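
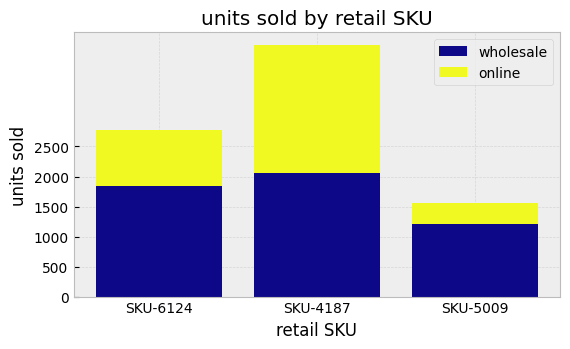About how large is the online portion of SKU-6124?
≈ 1000

online top ≈ 3000, bottom ≈ 2000; segment ≈ 1000.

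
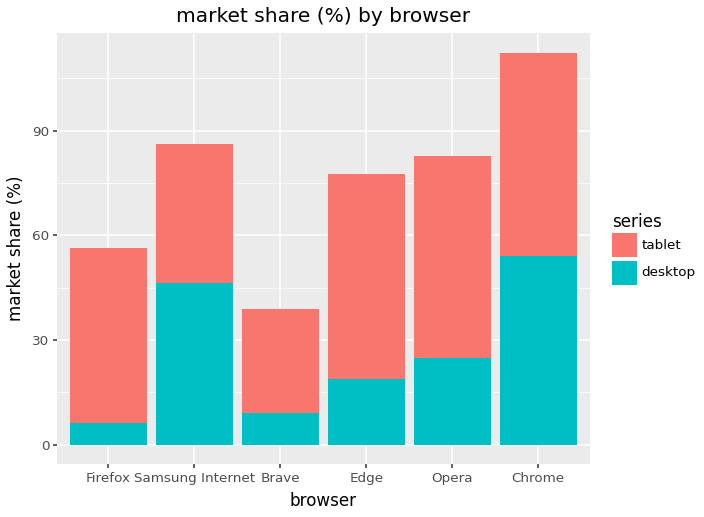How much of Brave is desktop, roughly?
desktop top ≈ 10, bottom ≈ 0; segment ≈ 10.

≈ 10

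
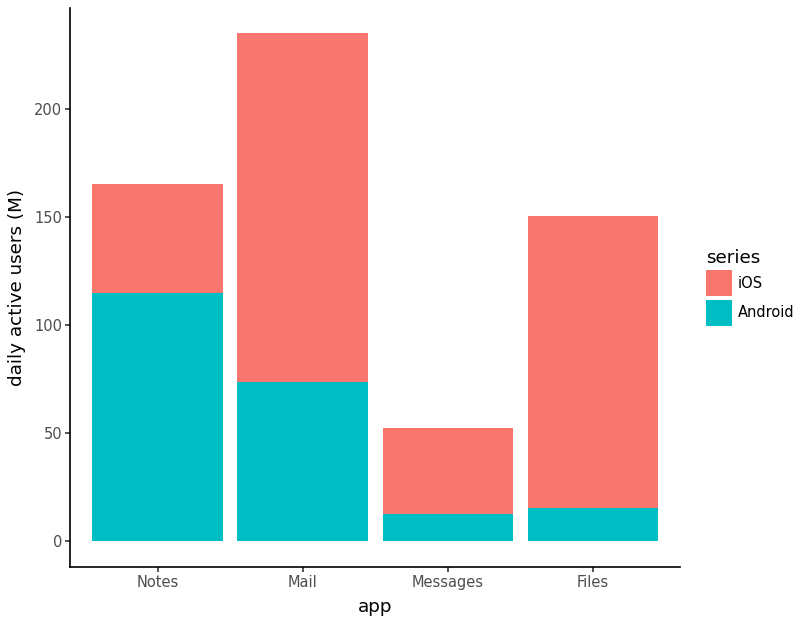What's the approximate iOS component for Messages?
iOS top ≈ 60, bottom ≈ 20; segment ≈ 40.

≈ 40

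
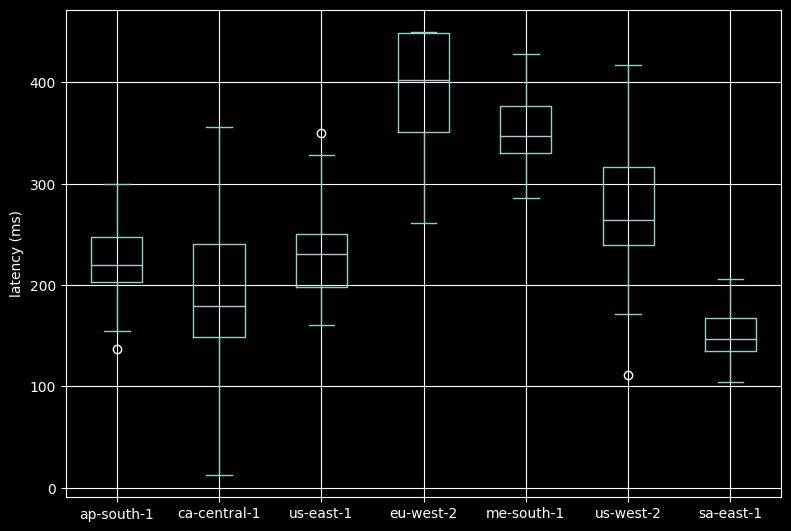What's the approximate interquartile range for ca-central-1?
Q3 ≈ 250, Q1 ≈ 150; IQR ≈ 100.

≈ 100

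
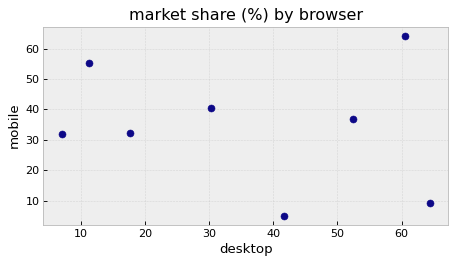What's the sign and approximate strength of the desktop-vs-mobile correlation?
no clear correlation

Points are roughly uncorrelated; weak (|r| ≈ 0.2).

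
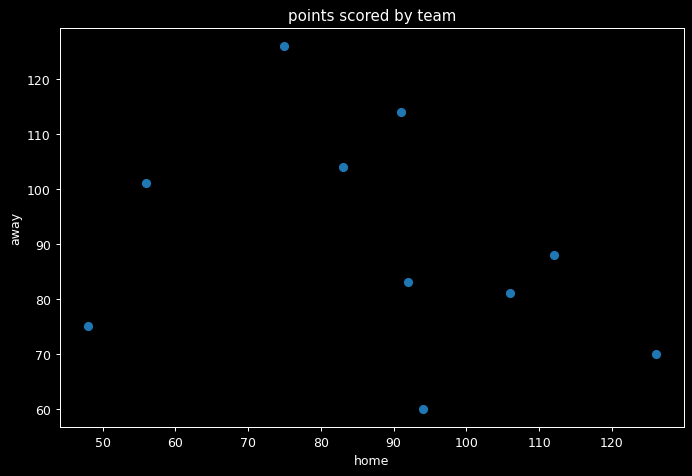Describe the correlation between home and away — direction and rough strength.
negative, weak

Points are negatively correlated; weak (|r| ≈ 0.3).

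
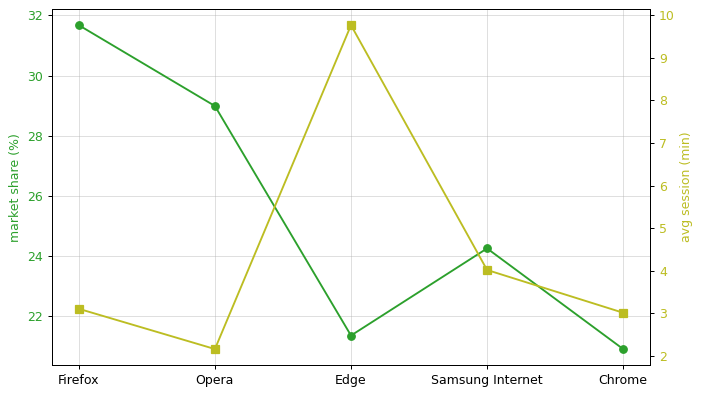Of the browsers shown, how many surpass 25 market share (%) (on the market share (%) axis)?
Above 25: Firefox, Opera.

2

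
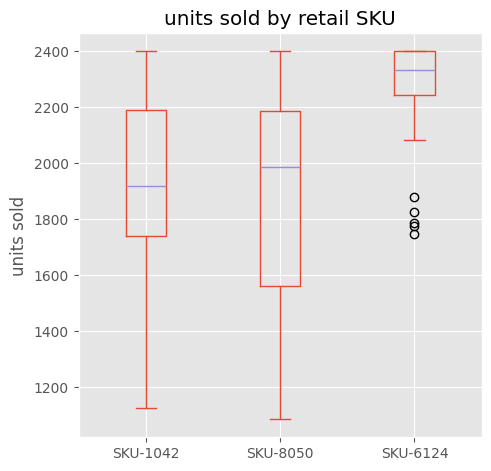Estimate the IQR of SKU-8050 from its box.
Q3 ≈ 2200, Q1 ≈ 1550; IQR ≈ 650.

≈ 650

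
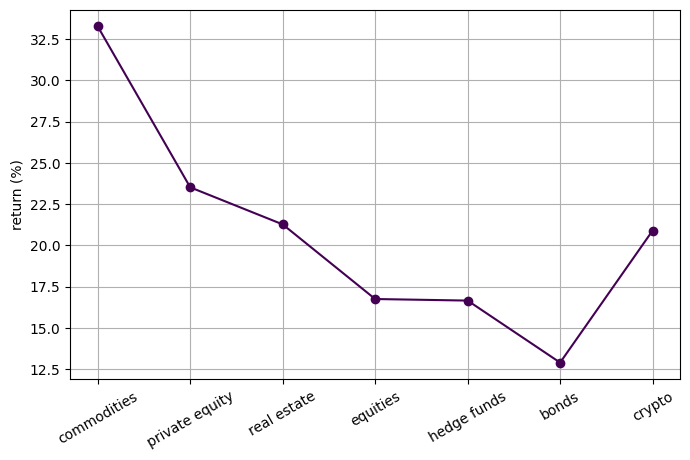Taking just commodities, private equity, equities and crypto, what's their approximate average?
(34 + 24 + 16 + 20) / 4 ≈ 24.

≈ 24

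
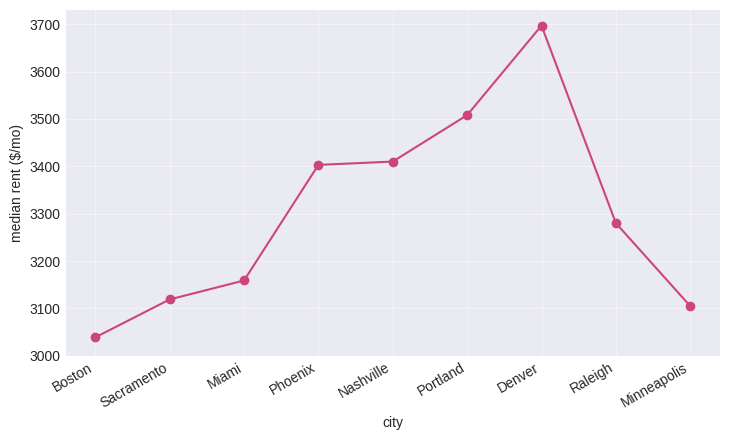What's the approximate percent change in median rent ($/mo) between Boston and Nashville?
Boston ≈ 3000, Nashville ≈ 3400; (3400 − 3000) / 3000 ≈ +13.3%.

≈ +13.3%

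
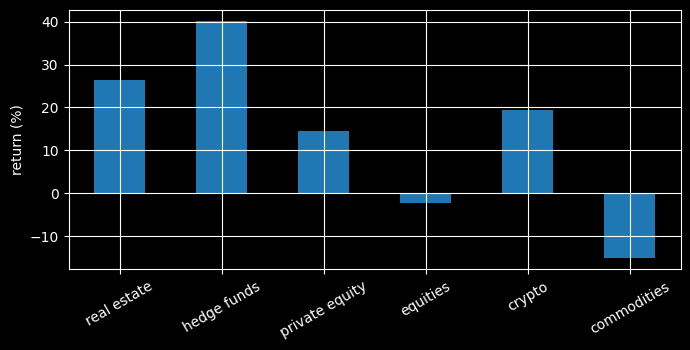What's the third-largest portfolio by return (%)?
Top 4: hedge funds ≈ 40, real estate ≈ 25, crypto ≈ 20, private equity ≈ 15.

crypto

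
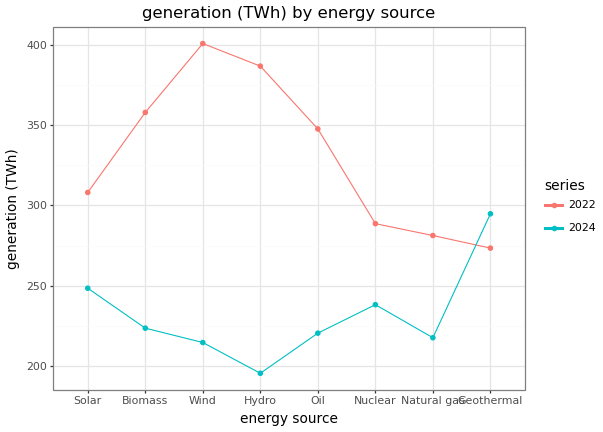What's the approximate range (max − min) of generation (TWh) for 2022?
Max Wind ≈ 400, min Geothermal ≈ 280; range ≈ 120.

≈ 120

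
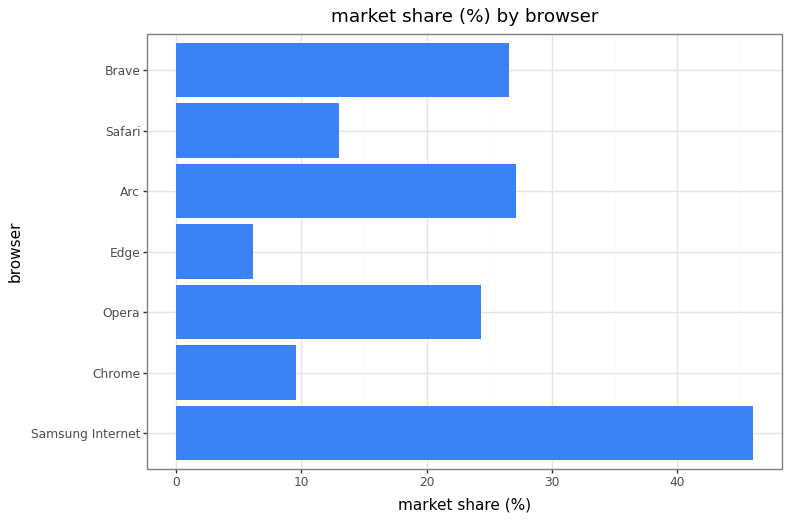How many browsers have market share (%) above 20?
4

Above 20: Samsung Internet, Opera, Arc, Brave.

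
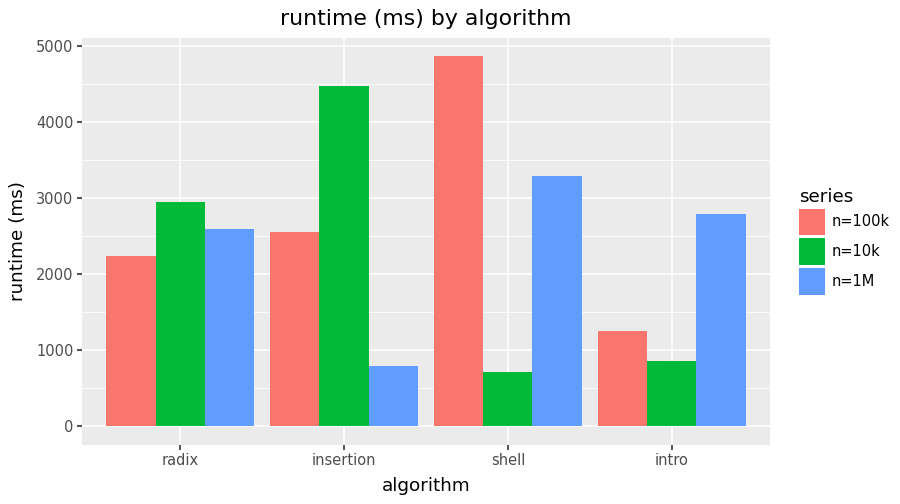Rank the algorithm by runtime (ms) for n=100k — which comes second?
Top 3 for n=100k: shell ≈ 5000, insertion ≈ 2500, radix ≈ 2000.

insertion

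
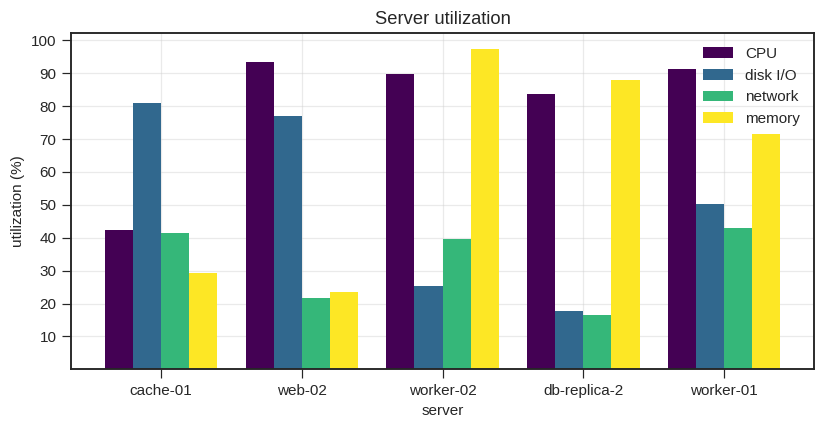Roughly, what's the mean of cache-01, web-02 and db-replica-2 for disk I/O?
(80 + 80 + 20) / 3 ≈ 60.

≈ 60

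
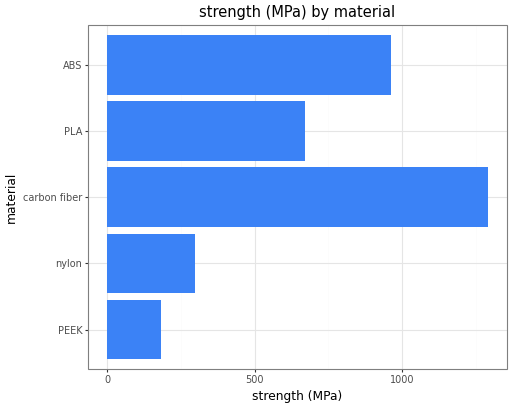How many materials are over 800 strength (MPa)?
Above 800: carbon fiber, ABS.

2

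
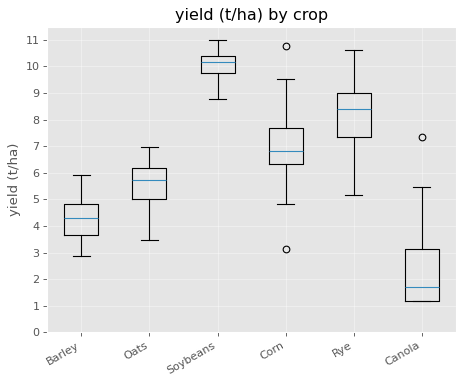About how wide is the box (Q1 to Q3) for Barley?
≈ 1

Q3 ≈ 5, Q1 ≈ 4; IQR ≈ 1.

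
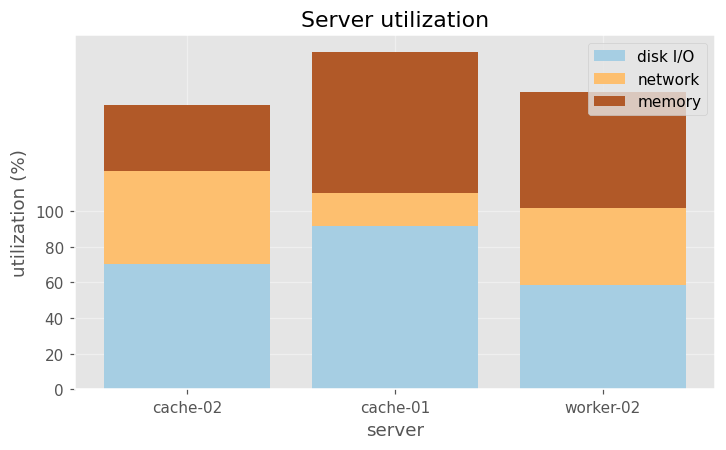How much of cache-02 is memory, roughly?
≈ 40

memory top ≈ 160, bottom ≈ 120; segment ≈ 40.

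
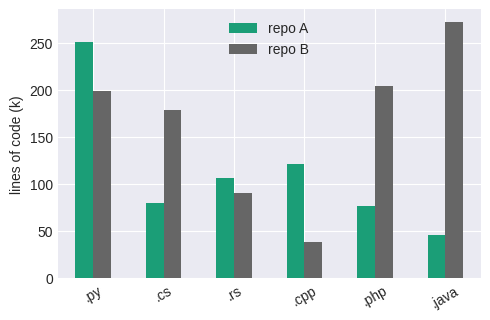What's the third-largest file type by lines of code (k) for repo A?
.rs

Top 4 for repo A: .py ≈ 250, .cpp ≈ 125, .rs ≈ 100, .cs ≈ 75.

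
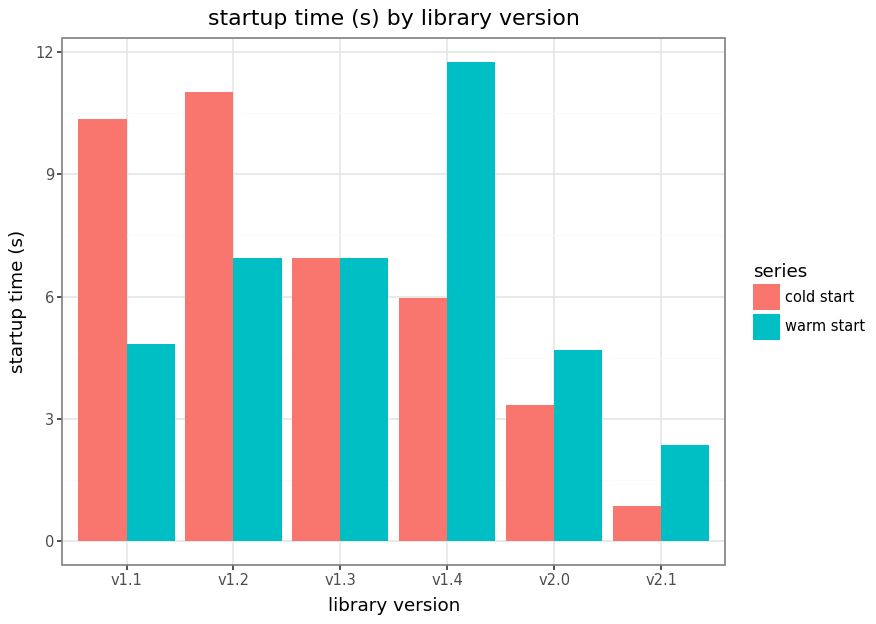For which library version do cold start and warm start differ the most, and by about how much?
v1.4: cold start ≈ 6, warm start ≈ 12 → gap ≈ 6. Next-largest (v1.1) is only ≈ 5.

v1.4, ≈ 6 s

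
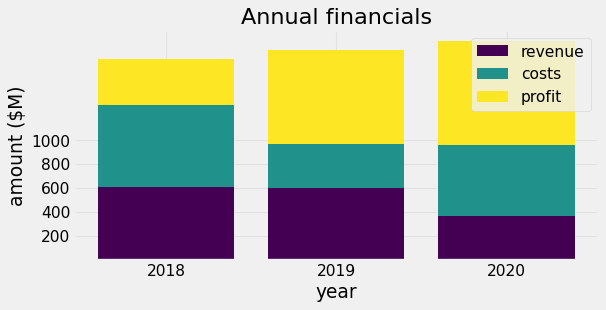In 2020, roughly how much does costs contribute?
costs top ≈ 1000, bottom ≈ 400; segment ≈ 600.

≈ 600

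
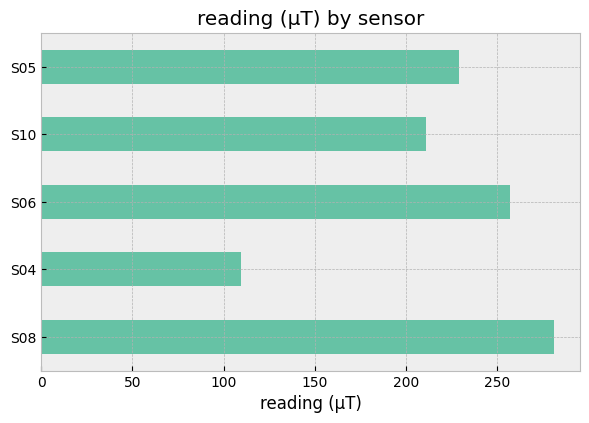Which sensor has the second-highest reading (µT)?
S06

Top 3: S08 ≈ 275, S06 ≈ 250, S05 ≈ 225.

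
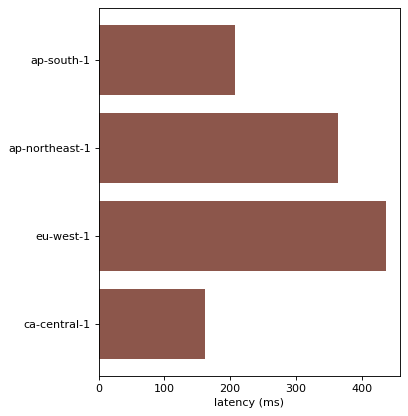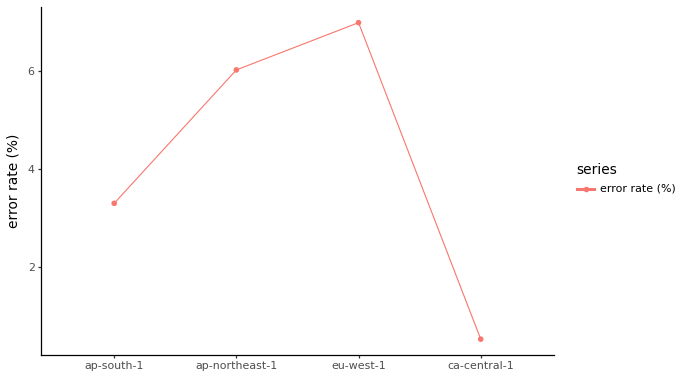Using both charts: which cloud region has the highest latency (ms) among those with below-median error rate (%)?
ap-south-1

Chart 2 median error rate (%) ≈ 5; below-median cloud regions: ap-south-1, ca-central-1. Among those, ap-south-1 has the highest latency (ms) (≈ 200).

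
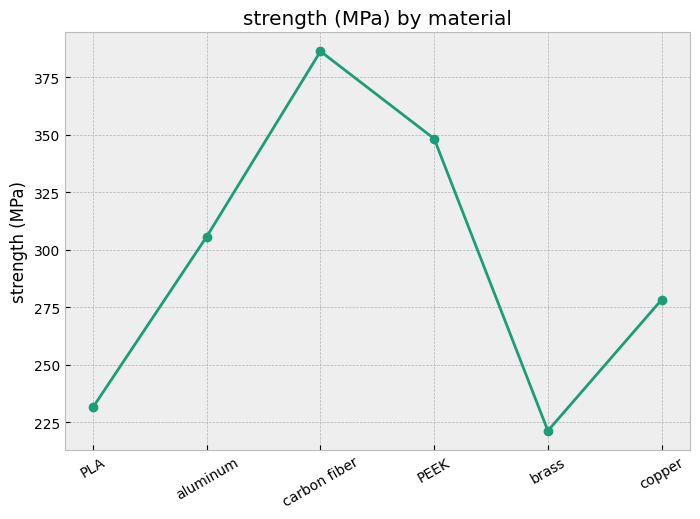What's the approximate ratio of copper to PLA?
copper ≈ 280, PLA ≈ 240; 280/240 ≈ 1.17.

≈ 1.17×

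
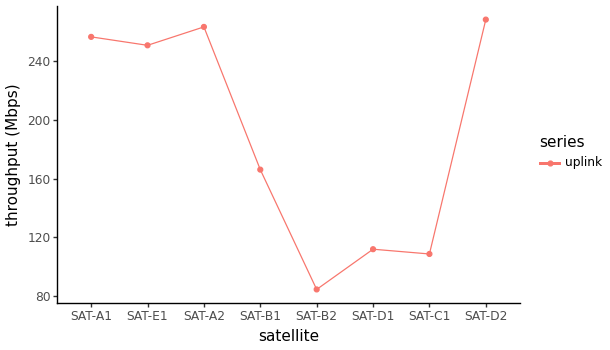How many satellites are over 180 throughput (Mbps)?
4

Above 180: SAT-A1, SAT-E1, SAT-A2, SAT-D2.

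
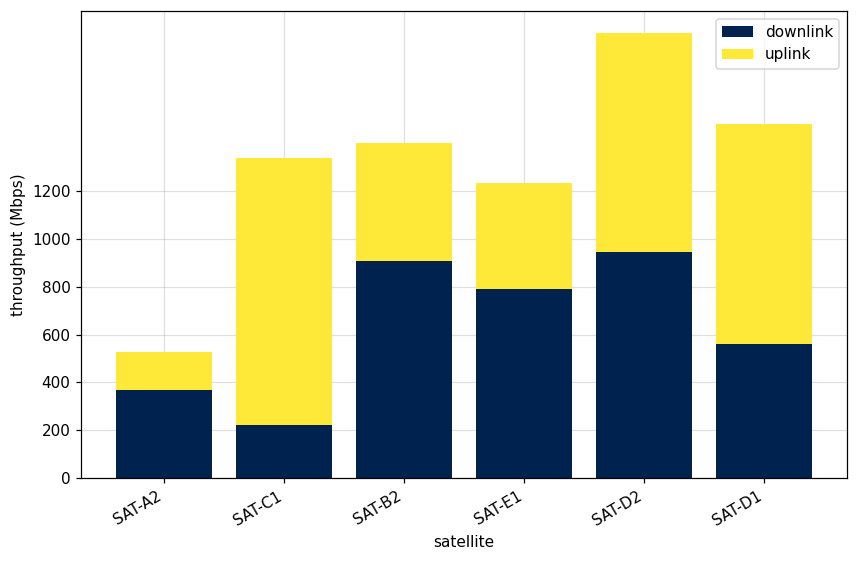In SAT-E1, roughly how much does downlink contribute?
downlink top ≈ 800, bottom ≈ 0; segment ≈ 800.

≈ 800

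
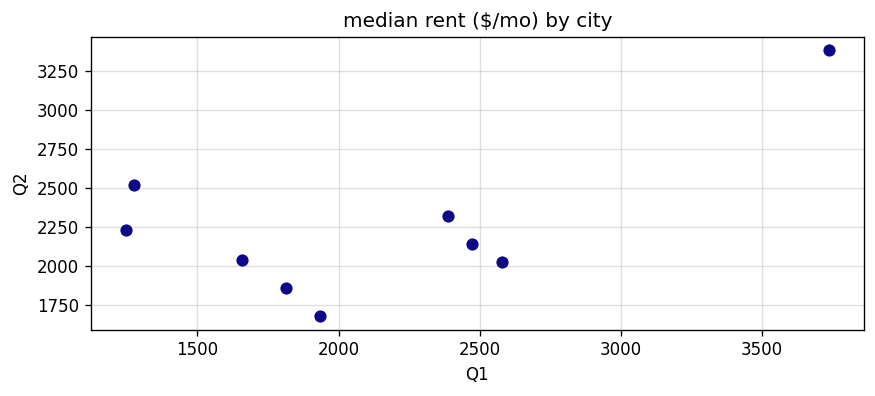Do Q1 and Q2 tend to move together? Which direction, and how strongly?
positive, moderate

Points are positively correlated; moderate (|r| ≈ 0.6).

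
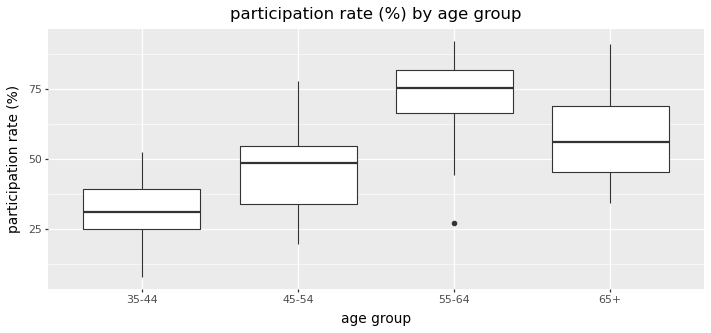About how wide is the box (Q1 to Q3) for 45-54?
≈ 20

Q3 ≈ 55, Q1 ≈ 35; IQR ≈ 20.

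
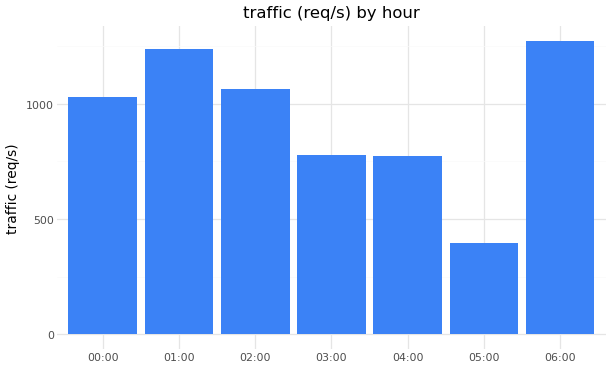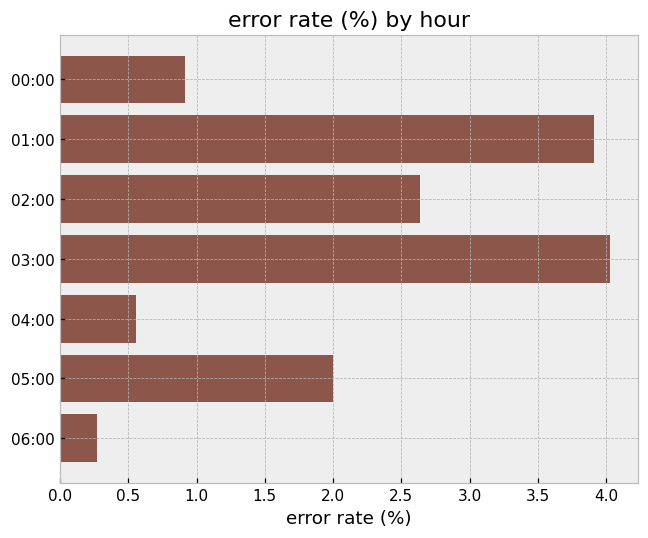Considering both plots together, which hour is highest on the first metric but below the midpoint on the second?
06:00

Chart 2 median error rate (%) ≈ 2; below-median hours: 00:00, 04:00, 06:00. Among those, 06:00 has the highest traffic (req/s) (≈ 1200).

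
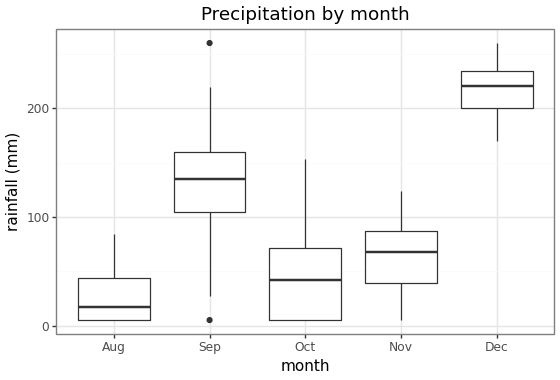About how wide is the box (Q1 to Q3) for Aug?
≈ 40

Q3 ≈ 40, Q1 ≈ 0; IQR ≈ 40.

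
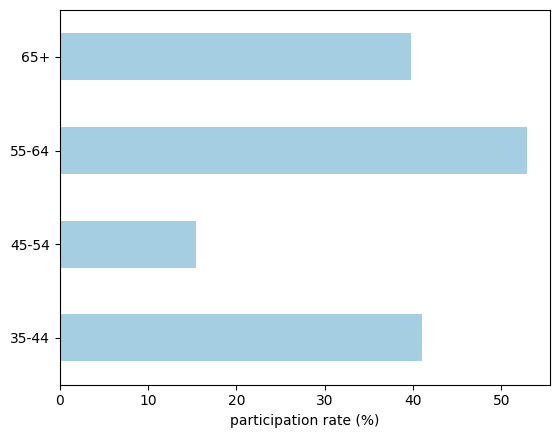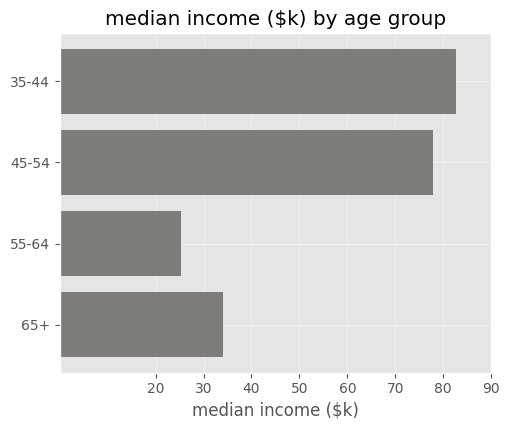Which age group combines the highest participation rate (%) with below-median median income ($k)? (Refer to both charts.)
Chart 2 median median income ($k) ≈ 60; below-median age groups: 55-64, 65+. Among those, 55-64 has the highest participation rate (%) (≈ 55).

55-64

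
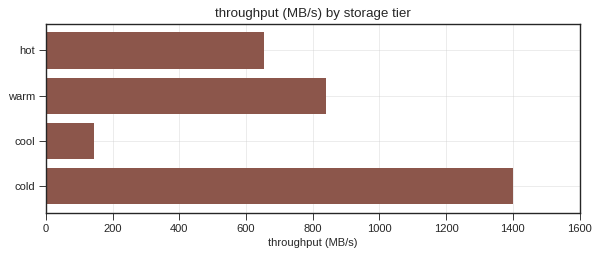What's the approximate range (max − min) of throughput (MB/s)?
≈ 1200

Max cold ≈ 1400, min cool ≈ 200; range ≈ 1200.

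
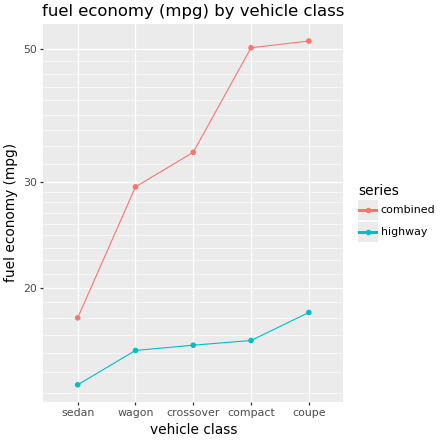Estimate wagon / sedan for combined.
≈ 1.5×

wagon ≈ 30, sedan ≈ 20; 30/20 ≈ 1.5.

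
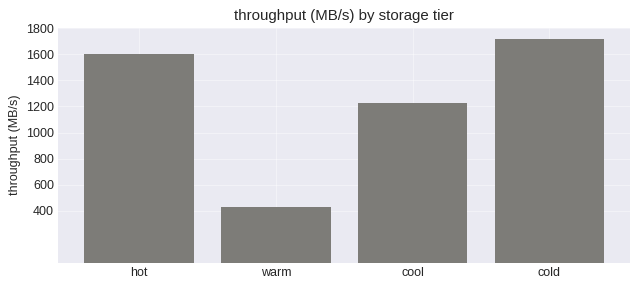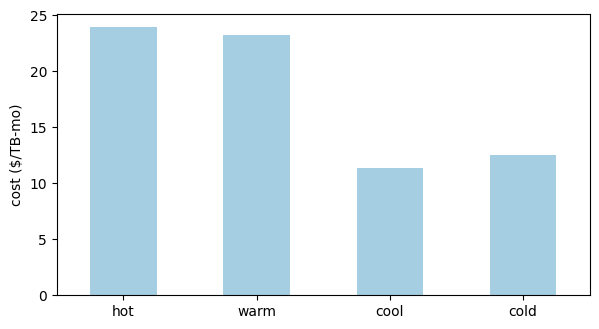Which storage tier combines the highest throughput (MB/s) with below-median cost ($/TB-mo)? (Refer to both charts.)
Chart 2 median cost ($/TB-mo) ≈ 20; below-median storage tiers: cool, cold. Among those, cold has the highest throughput (MB/s) (≈ 1800).

cold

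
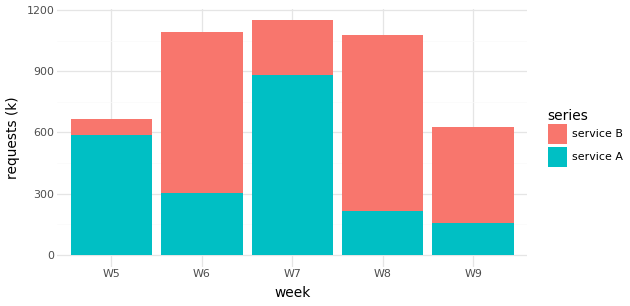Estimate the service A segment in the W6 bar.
service A top ≈ 300, bottom ≈ 0; segment ≈ 300.

≈ 300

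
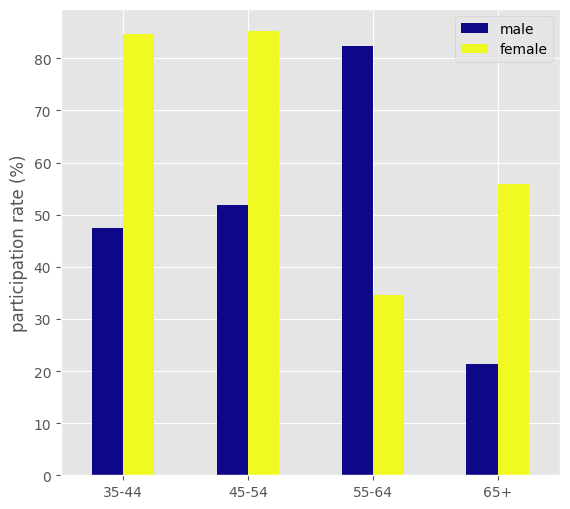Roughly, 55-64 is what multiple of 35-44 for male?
55-64 ≈ 80, 35-44 ≈ 50; 80/50 ≈ 1.6.

≈ 1.6×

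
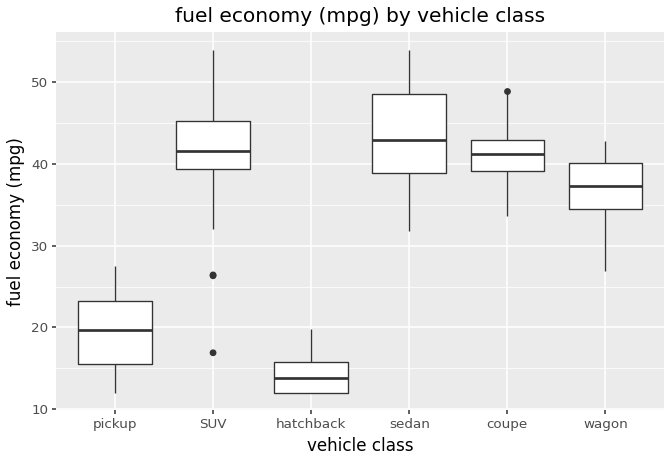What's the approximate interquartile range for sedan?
≈ 10

Q3 ≈ 50, Q1 ≈ 40; IQR ≈ 10.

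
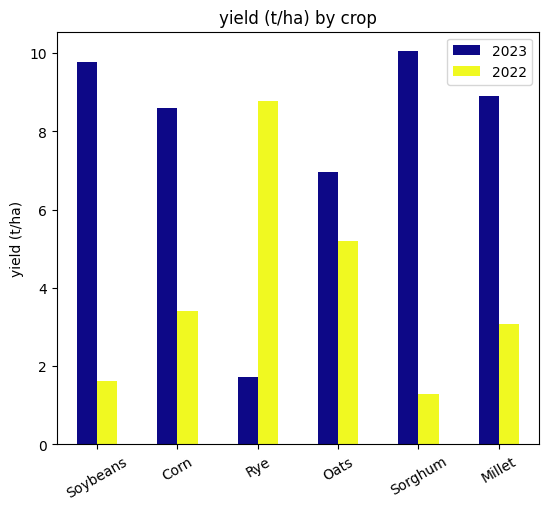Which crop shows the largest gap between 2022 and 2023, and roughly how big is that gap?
Sorghum, ≈ 9 t/ha

Sorghum: 2022 ≈ 1, 2023 ≈ 10 → gap ≈ 9. Next-largest (Soybeans) is only ≈ 8.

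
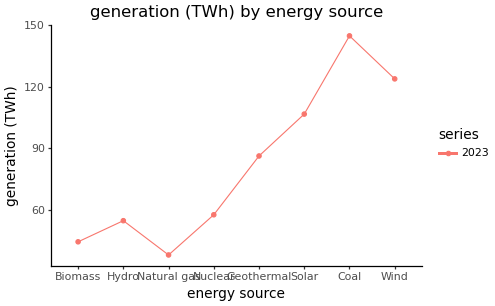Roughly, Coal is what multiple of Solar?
≈ 1.27×

Coal ≈ 140, Solar ≈ 110; 140/110 ≈ 1.27.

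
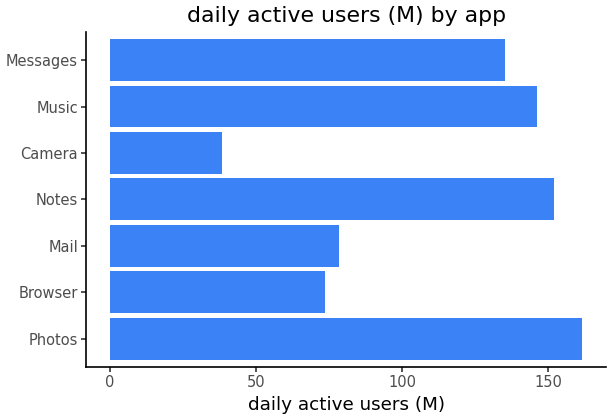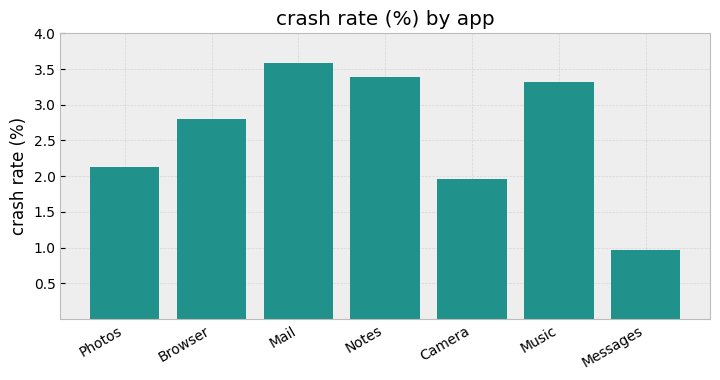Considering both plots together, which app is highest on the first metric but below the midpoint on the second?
Photos

Chart 2 median crash rate (%) ≈ 3; below-median apps: Photos, Camera, Messages. Among those, Photos has the highest daily active users (M) (≈ 160).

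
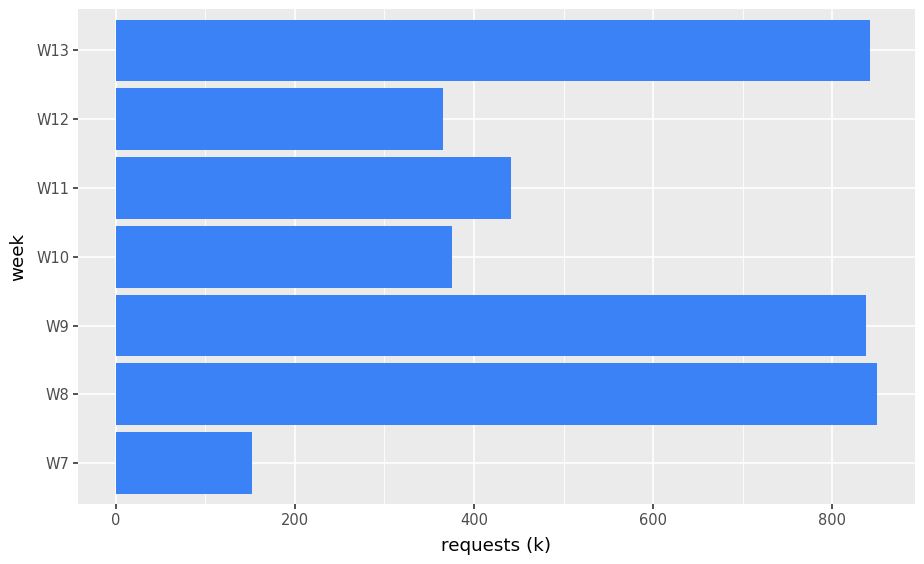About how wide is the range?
Max W8 ≈ 800, min W7 ≈ 200; range ≈ 600.

≈ 600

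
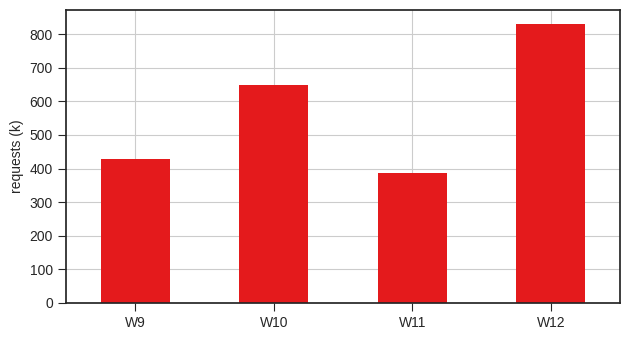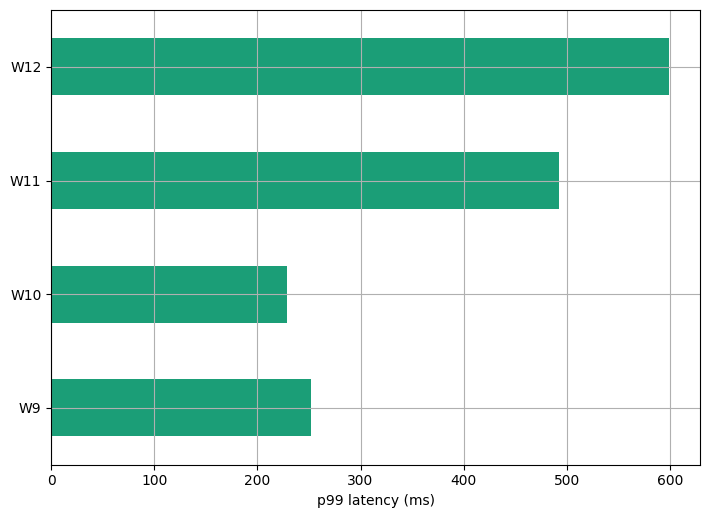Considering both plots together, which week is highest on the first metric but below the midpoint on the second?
Chart 2 median p99 latency (ms) ≈ 400; below-median weeks: W9, W10. Among those, W10 has the highest requests (k) (≈ 600).

W10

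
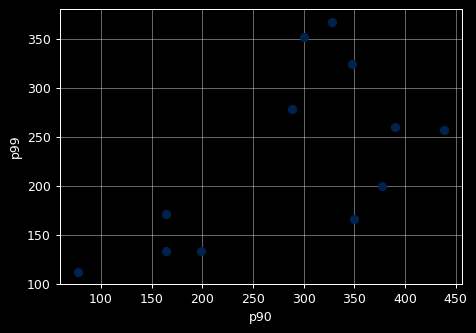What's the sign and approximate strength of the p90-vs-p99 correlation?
positive, moderate

Points are positively correlated; moderate (|r| ≈ 0.6).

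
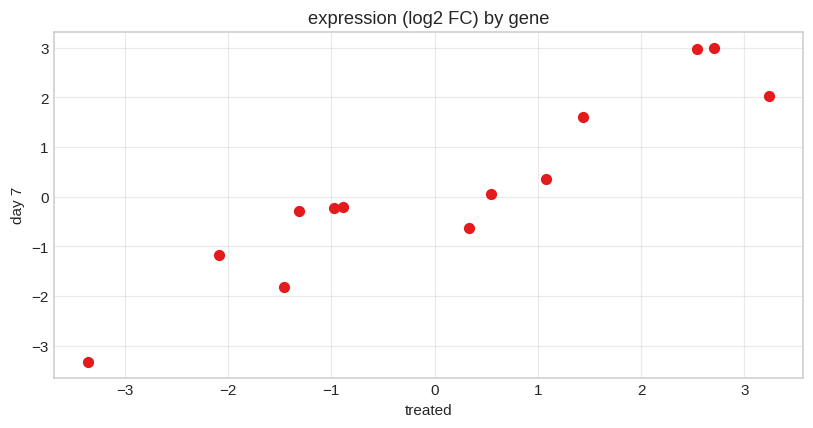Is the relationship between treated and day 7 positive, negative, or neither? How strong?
Points are positively correlated; strong (|r| ≈ 0.9).

positive, strong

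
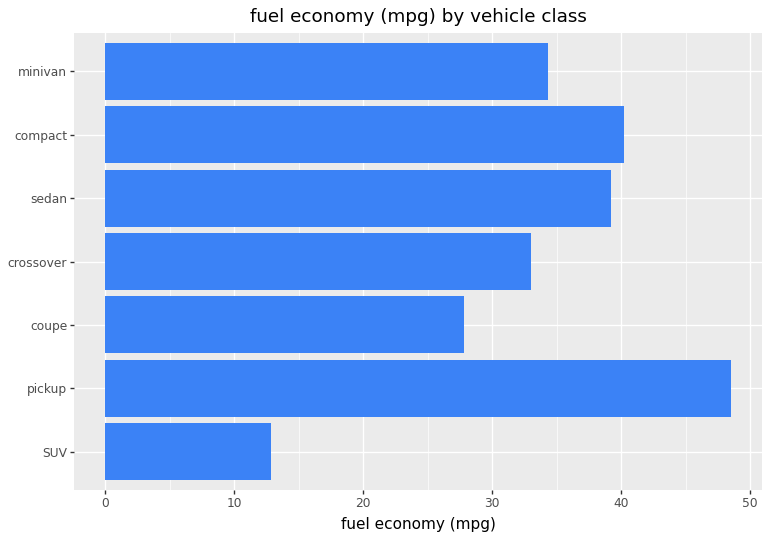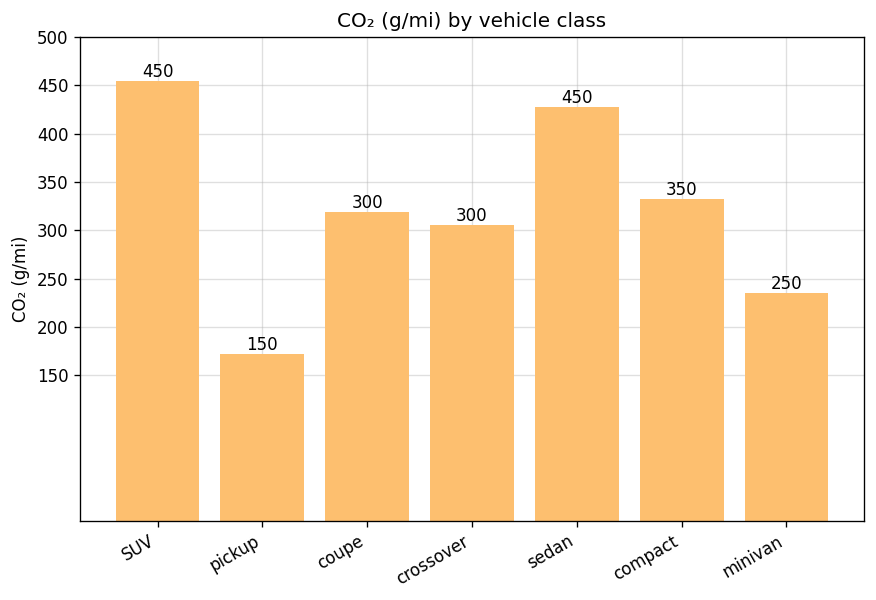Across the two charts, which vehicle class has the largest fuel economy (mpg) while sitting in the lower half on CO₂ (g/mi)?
Chart 2 median CO₂ (g/mi) ≈ 300; below-median vehicle classes: pickup, crossover, minivan. Among those, pickup has the highest fuel economy (mpg) (≈ 50).

pickup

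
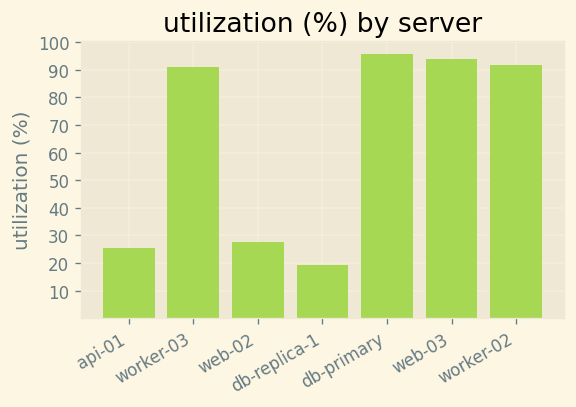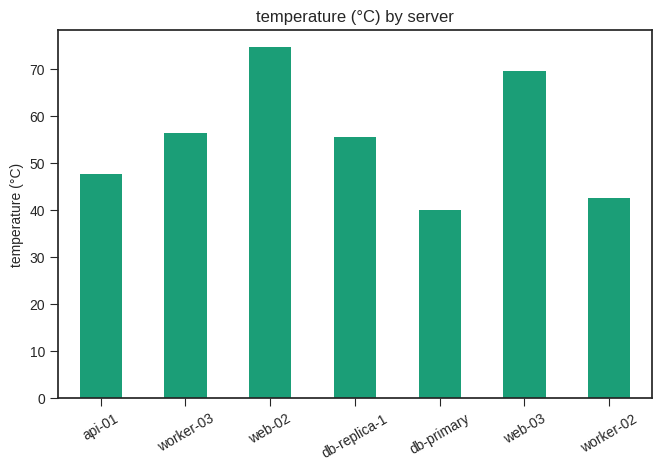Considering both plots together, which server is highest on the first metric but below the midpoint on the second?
Chart 2 median temperature (°C) ≈ 60; below-median servers: api-01, db-primary, worker-02. Among those, db-primary has the highest utilization (%) (≈ 100).

db-primary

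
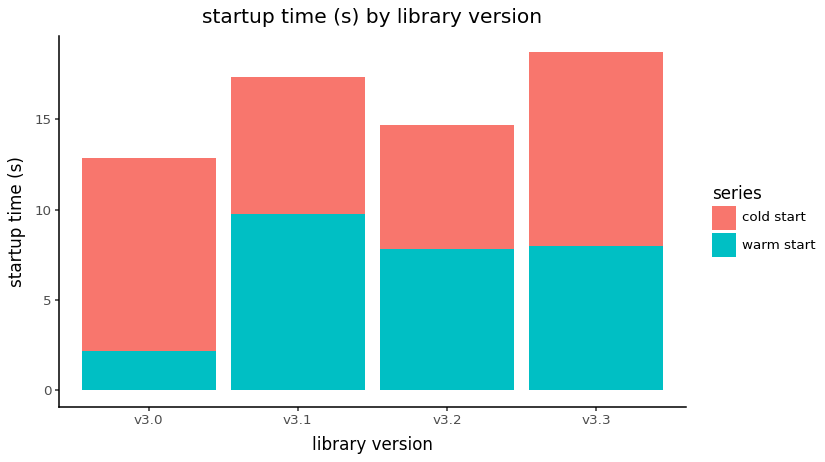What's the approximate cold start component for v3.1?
≈ 8

cold start top ≈ 18, bottom ≈ 10; segment ≈ 8.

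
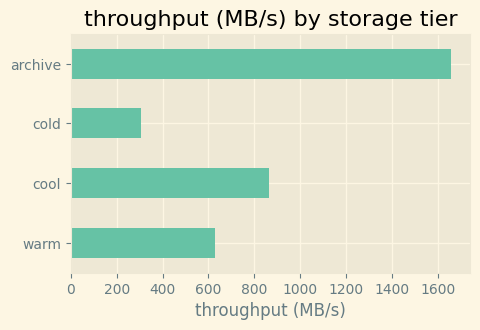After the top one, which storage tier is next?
cool

Top 3: archive ≈ 1600, cool ≈ 800, warm ≈ 600.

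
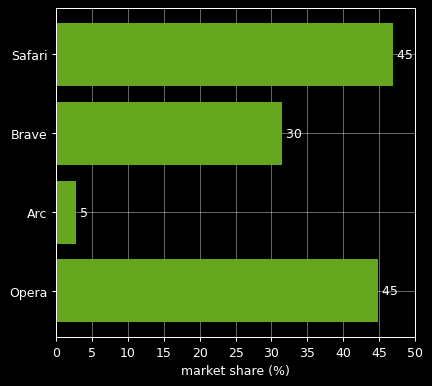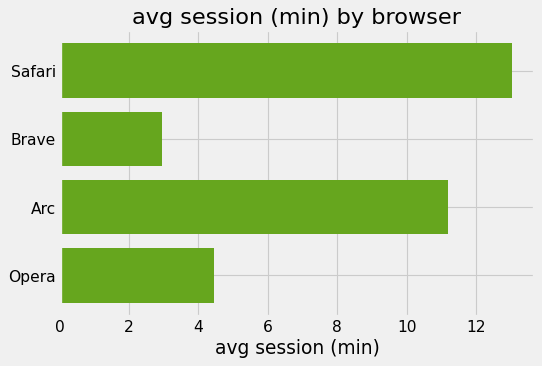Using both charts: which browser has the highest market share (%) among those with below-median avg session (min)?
Chart 2 median avg session (min) ≈ 8; below-median browsers: Brave, Opera. Among those, Opera has the highest market share (%) (≈ 45).

Opera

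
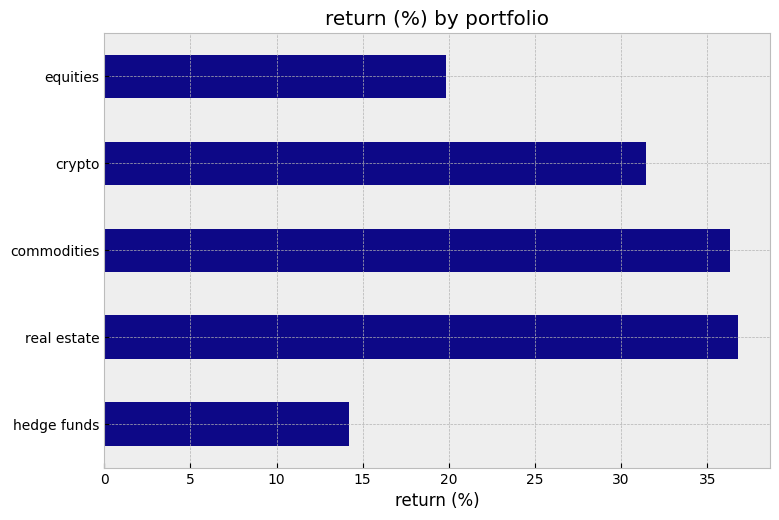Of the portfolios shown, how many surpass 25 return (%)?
Above 25: real estate, commodities, crypto.

3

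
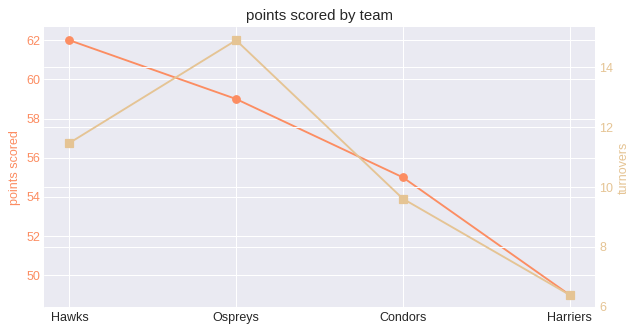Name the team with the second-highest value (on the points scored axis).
Top 3 (on the points scored axis): Hawks ≈ 62, Ospreys ≈ 60, Condors ≈ 56.

Ospreys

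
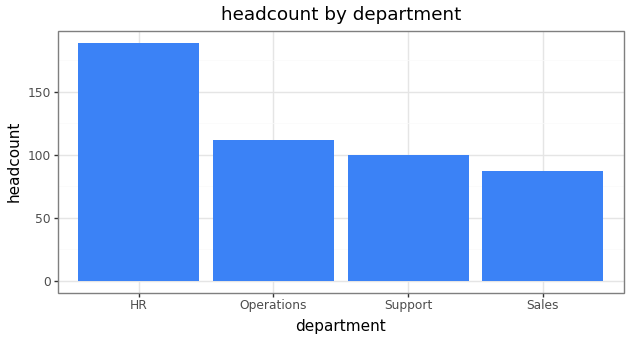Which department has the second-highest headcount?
Top 3: HR ≈ 180, Operations ≈ 120, Support ≈ 100.

Operations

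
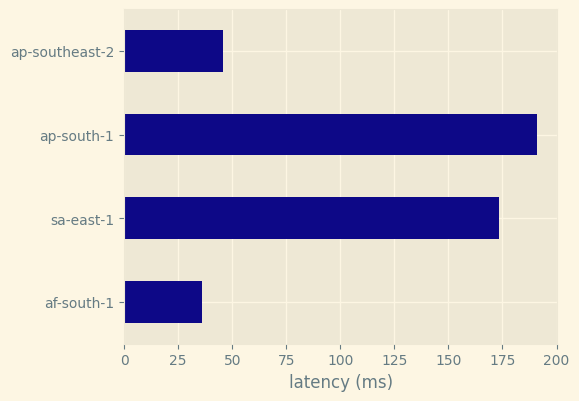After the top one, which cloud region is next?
Top 3: ap-south-1 ≈ 200, sa-east-1 ≈ 180, ap-southeast-2 ≈ 40.

sa-east-1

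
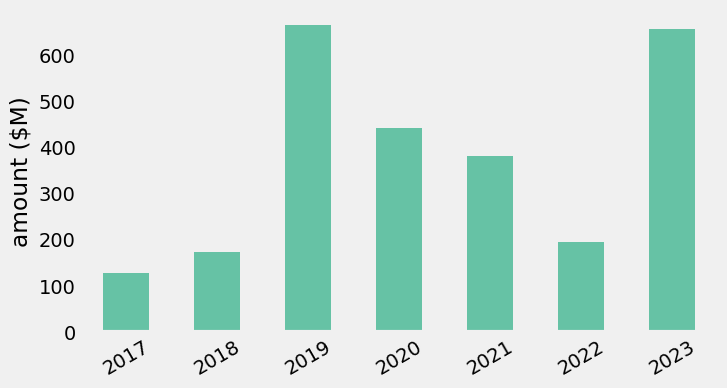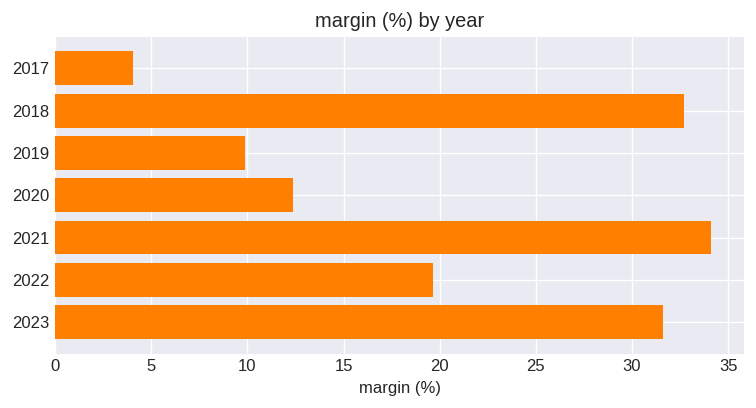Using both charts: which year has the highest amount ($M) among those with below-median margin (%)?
Chart 2 median margin (%) ≈ 20; below-median years: 2017, 2019, 2020. Among those, 2019 has the highest amount ($M) (≈ 700).

2019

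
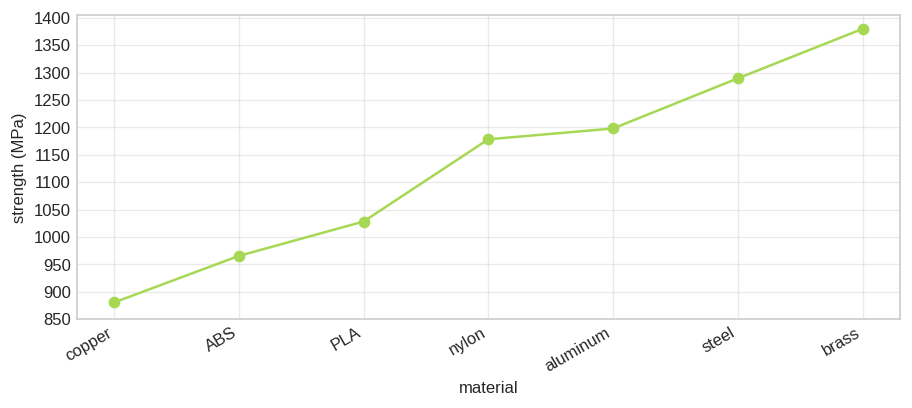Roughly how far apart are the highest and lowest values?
≈ 500

Max brass ≈ 1400, min copper ≈ 900; range ≈ 500.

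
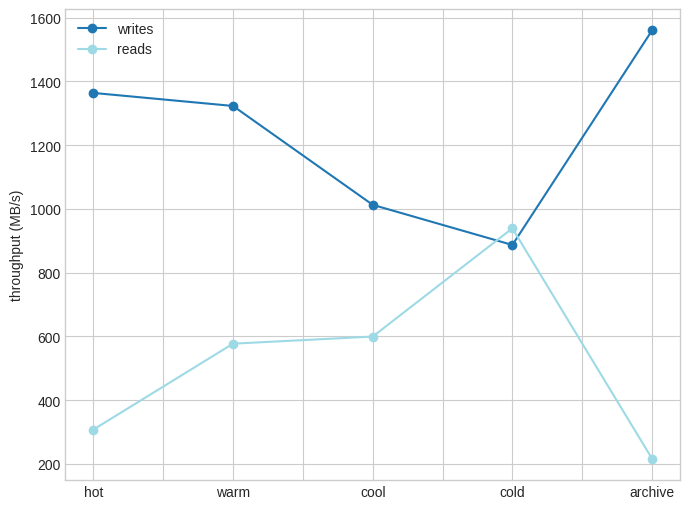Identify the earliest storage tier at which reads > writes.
cool: reads ≈ 600 vs writes ≈ 1000 (not yet); cold: reads ≈ 1000 vs writes ≈ 800 (first crossover).

cold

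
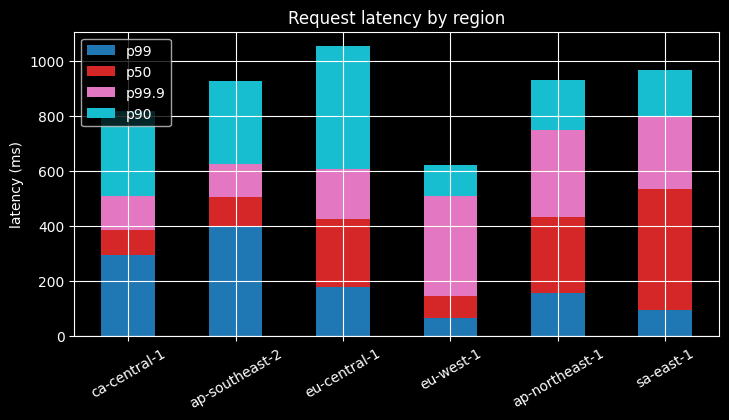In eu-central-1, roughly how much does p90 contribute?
p90 top ≈ 1100, bottom ≈ 600; segment ≈ 500.

≈ 500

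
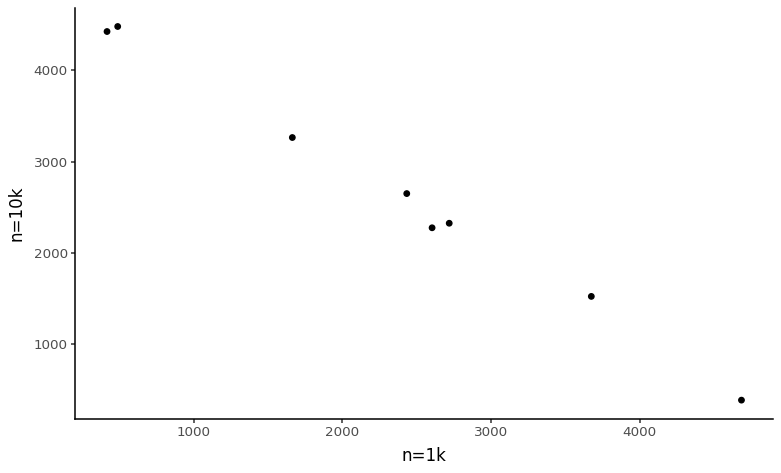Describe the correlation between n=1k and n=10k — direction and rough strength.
negative, strong

Points are negatively correlated; strong (|r| ≈ 1.0).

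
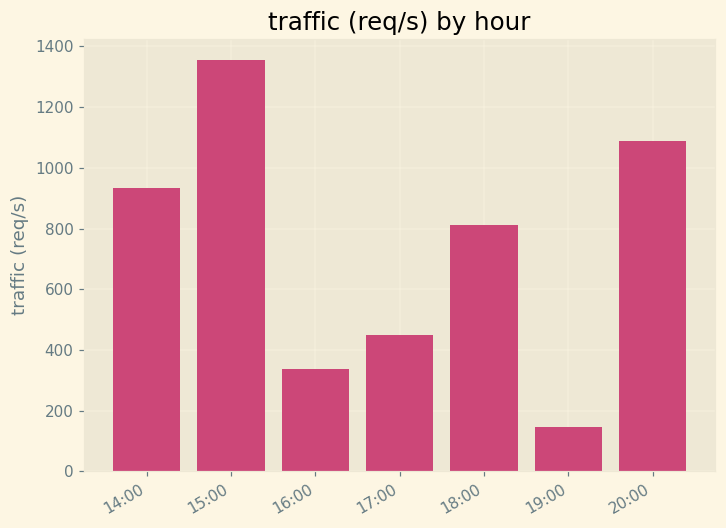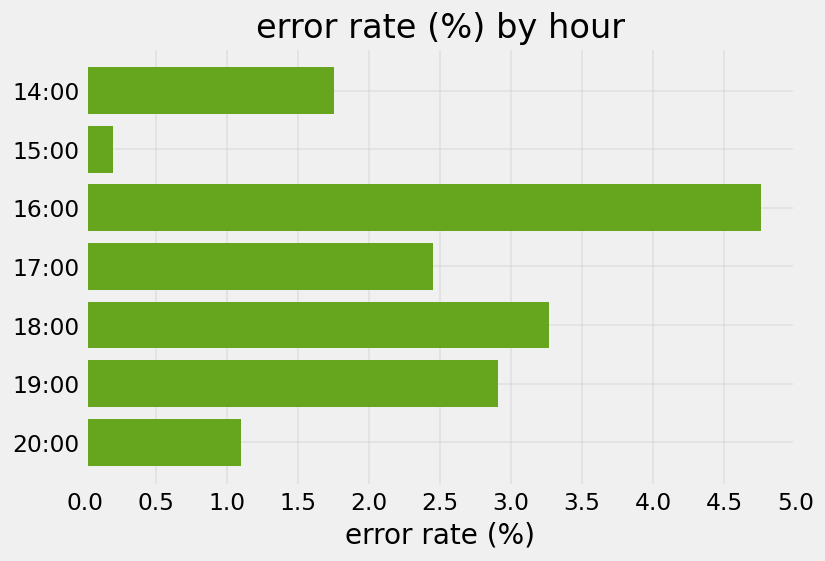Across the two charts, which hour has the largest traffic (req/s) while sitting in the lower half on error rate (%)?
15:00

Chart 2 median error rate (%) ≈ 2.5; below-median hours: 14:00, 15:00, 20:00. Among those, 15:00 has the highest traffic (req/s) (≈ 1400).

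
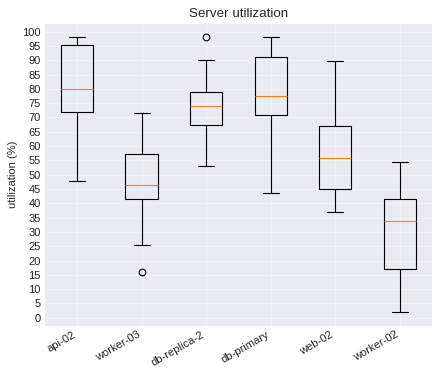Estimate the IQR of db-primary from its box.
Q3 ≈ 90, Q1 ≈ 70; IQR ≈ 20.

≈ 20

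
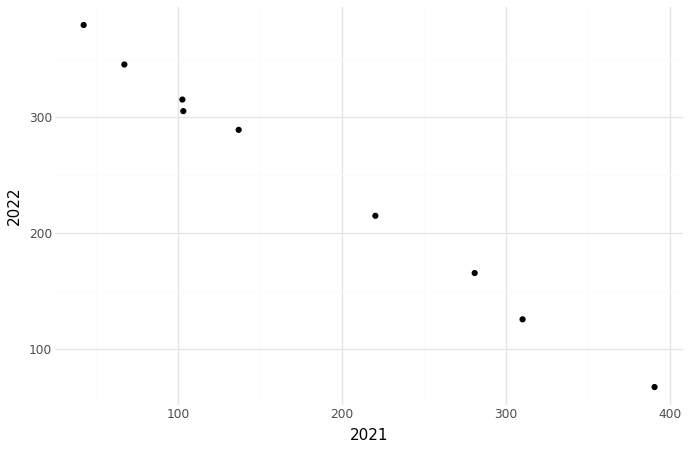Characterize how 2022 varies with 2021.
Points are negatively correlated; strong (|r| ≈ 1.0).

negative, strong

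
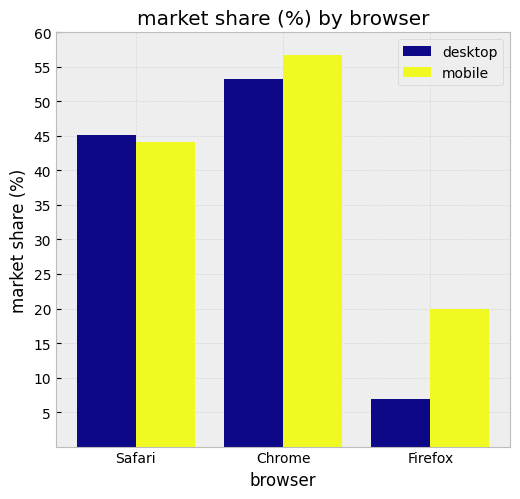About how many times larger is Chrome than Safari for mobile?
≈ 1.22×

Chrome ≈ 55, Safari ≈ 45; 55/45 ≈ 1.22.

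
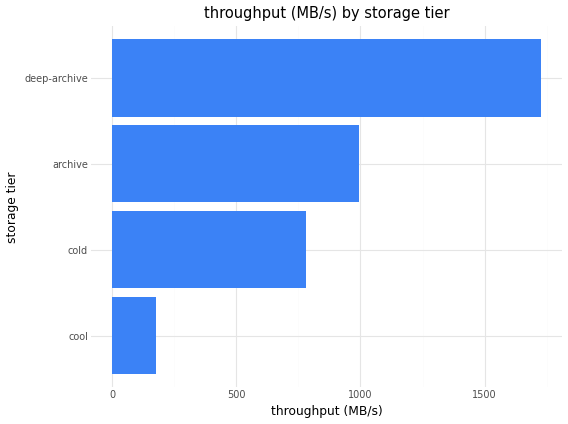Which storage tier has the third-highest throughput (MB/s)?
cold

Top 4: deep-archive ≈ 1800, archive ≈ 1000, cold ≈ 800, cool ≈ 200.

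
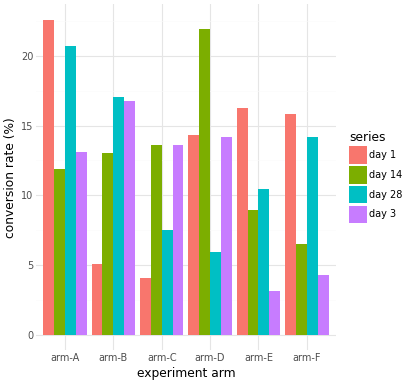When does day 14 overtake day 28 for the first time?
arm-C

arm-B: day 14 ≈ 14 vs day 28 ≈ 18 (not yet); arm-C: day 14 ≈ 14 vs day 28 ≈ 8 (first crossover).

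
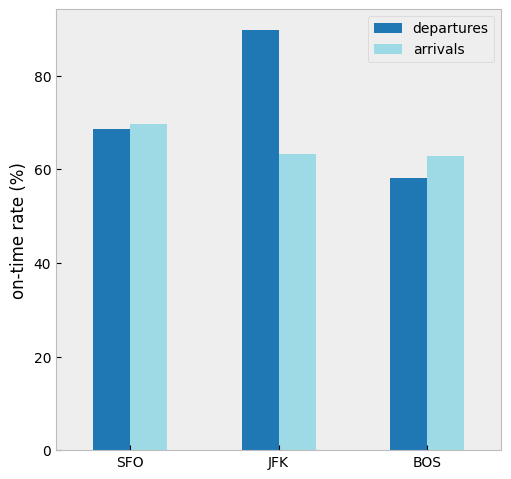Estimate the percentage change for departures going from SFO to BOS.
SFO ≈ 70, BOS ≈ 60; (60 − 70) / 70 ≈ -14.3%.

≈ -14.3%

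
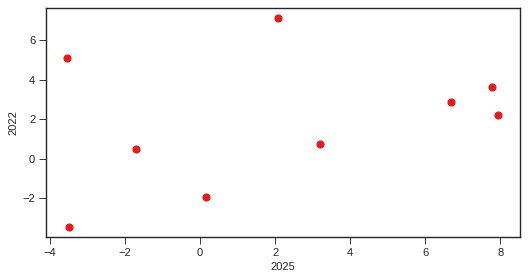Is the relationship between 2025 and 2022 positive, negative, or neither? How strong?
Points are positively correlated; weak (|r| ≈ 0.3).

positive, weak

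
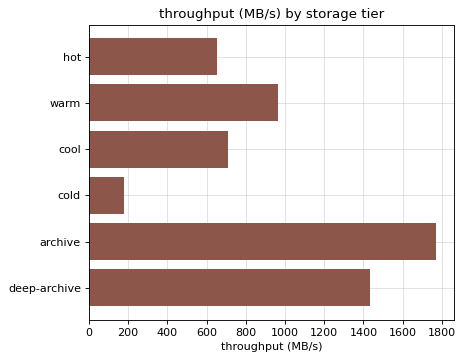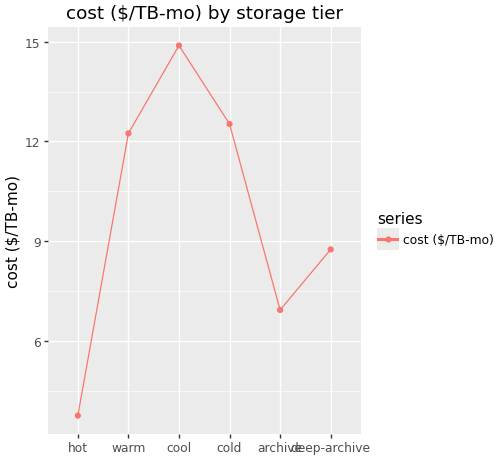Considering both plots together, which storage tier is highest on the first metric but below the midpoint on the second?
archive

Chart 2 median cost ($/TB-mo) ≈ 10; below-median storage tiers: hot, archive, deep-archive. Among those, archive has the highest throughput (MB/s) (≈ 1800).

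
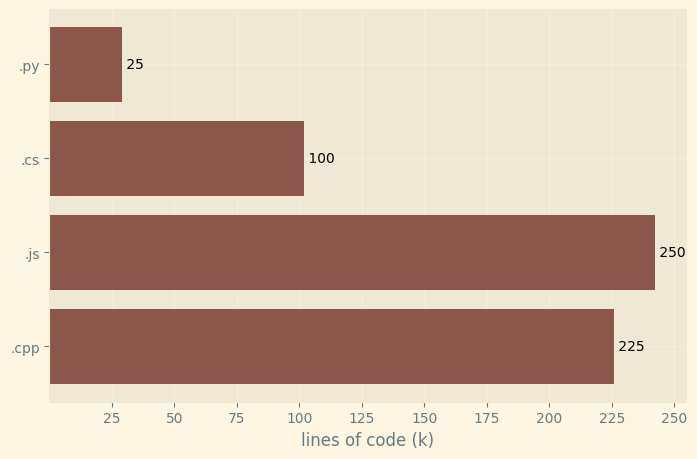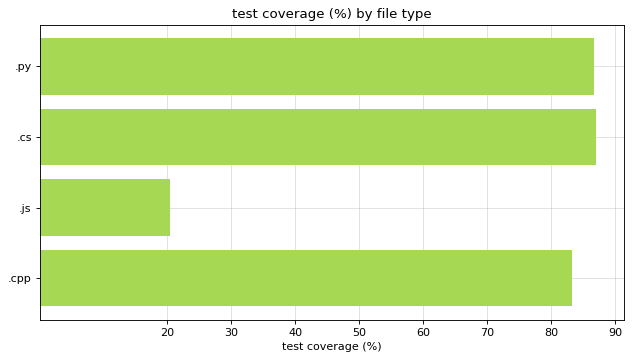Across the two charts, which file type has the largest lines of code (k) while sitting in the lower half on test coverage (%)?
.js

Chart 2 median test coverage (%) ≈ 90; below-median file types: .js, .cpp. Among those, .js has the highest lines of code (k) (≈ 250).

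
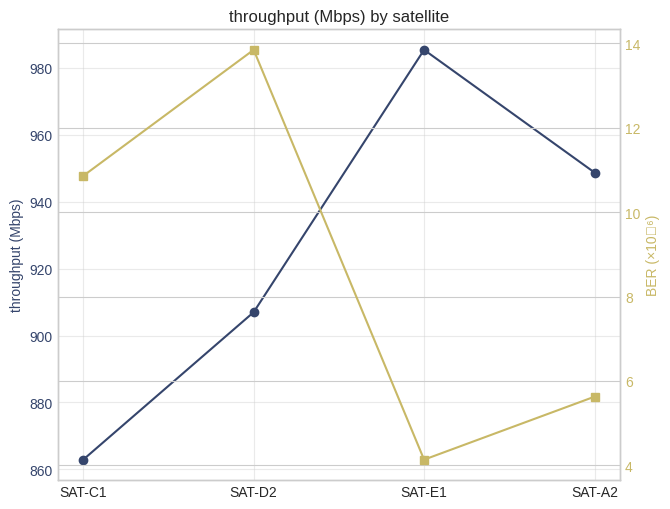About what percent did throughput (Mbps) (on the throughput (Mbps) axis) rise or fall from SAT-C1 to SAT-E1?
SAT-C1 ≈ 860, SAT-E1 ≈ 980; (980 − 860) / 860 ≈ +14%.

≈ +14%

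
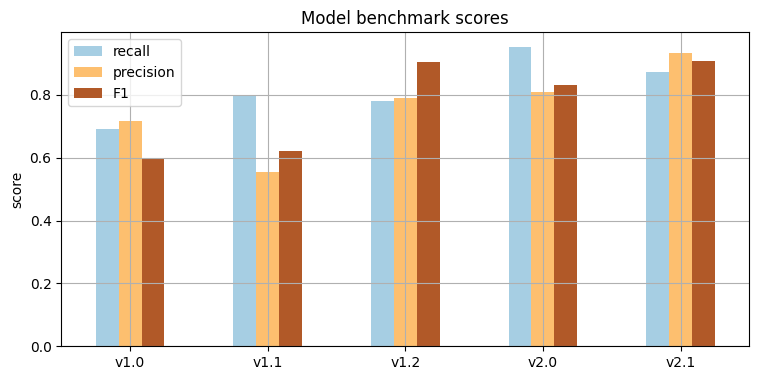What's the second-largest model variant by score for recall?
v2.1

Top 3 for recall: v2.0 ≈ 1.0, v2.1 ≈ 0.9, v1.1 ≈ 0.8.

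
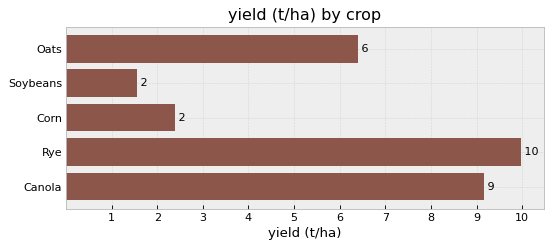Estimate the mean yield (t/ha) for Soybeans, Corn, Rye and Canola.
(2 + 2 + 10 + 9) / 4 ≈ 6.

≈ 6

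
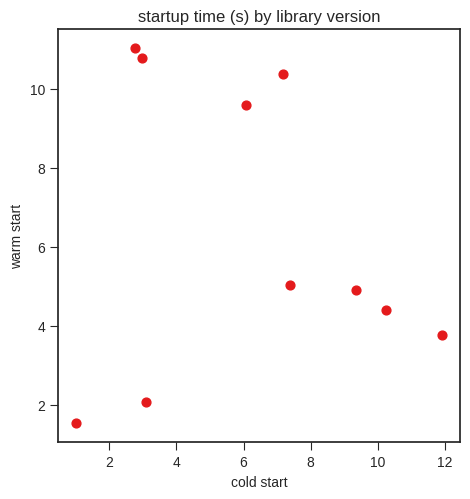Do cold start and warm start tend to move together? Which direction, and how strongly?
no clear correlation

Points are roughly uncorrelated; weak (|r| ≈ 0.1).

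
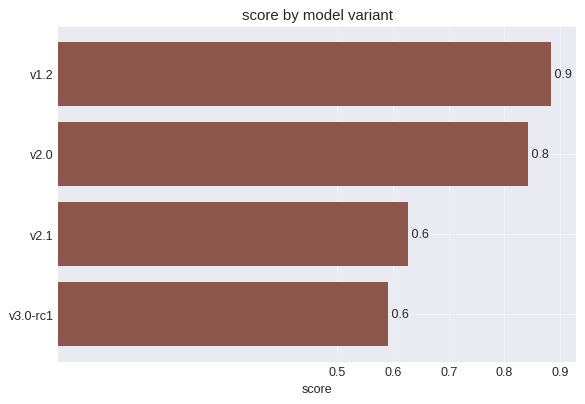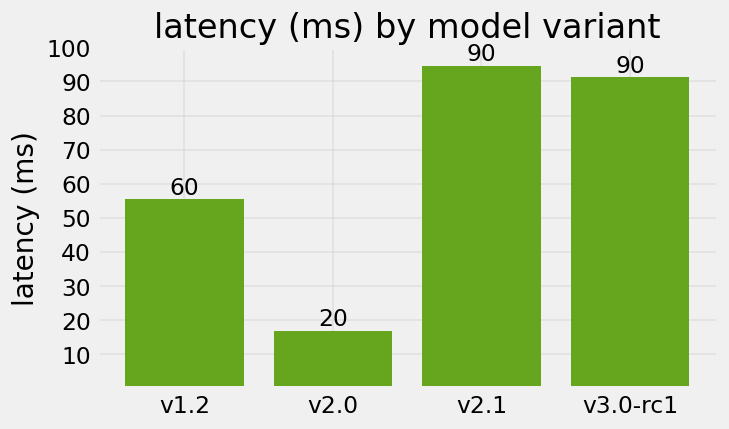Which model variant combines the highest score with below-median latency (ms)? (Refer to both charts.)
Chart 2 median latency (ms) ≈ 70; below-median model variants: v1.2, v2.0. Among those, v1.2 has the highest score (≈ 0.9).

v1.2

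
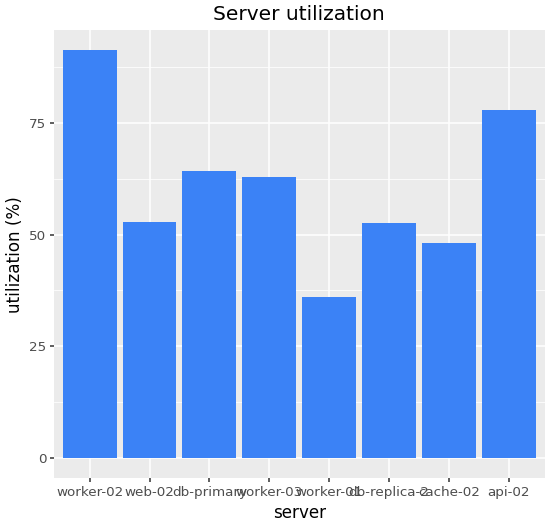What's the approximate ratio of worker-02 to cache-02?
≈ 1.8×

worker-02 ≈ 90, cache-02 ≈ 50; 90/50 ≈ 1.8.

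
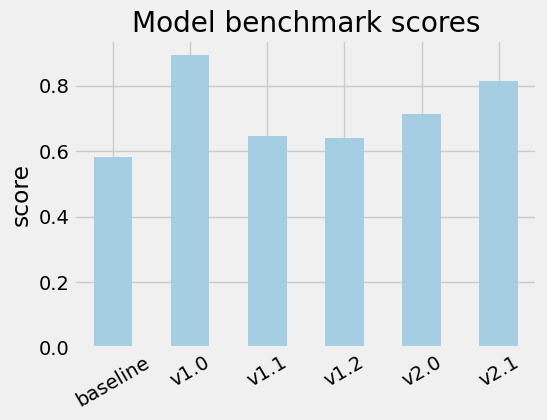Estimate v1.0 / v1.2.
≈ 1.5×

v1.0 ≈ 0.9, v1.2 ≈ 0.6; 0.9/0.6 ≈ 1.5.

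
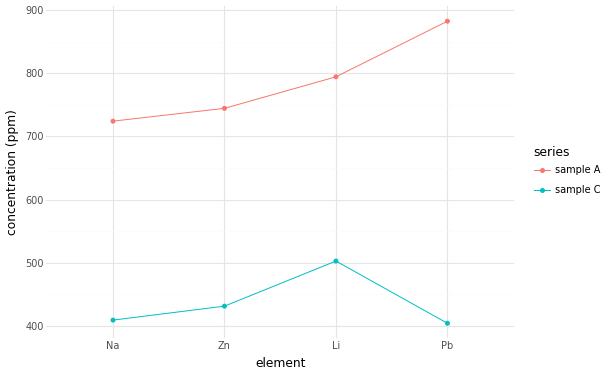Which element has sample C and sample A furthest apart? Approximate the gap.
Pb: sample C ≈ 400, sample A ≈ 900 → gap ≈ 500. Next-largest (Na) is only ≈ 300.

Pb, ≈ 500 ppm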